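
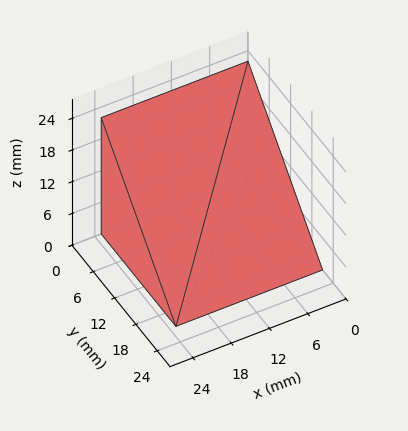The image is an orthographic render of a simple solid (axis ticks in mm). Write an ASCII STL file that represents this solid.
Reading the render: the shape is a wedge (ramp): 23 × 21 mm base, rising to 22 mm along the y=0 edge and sloping linearly to z=0 at y=21 (dimensions read to the nearest mm from the axis ticks). For the STL, each face is triangulated and given an outward normal.

solid part
  facet normal 0.0000 0.0000 -1.0000
    outer loop
      vertex 23.000 21.000 0.000
      vertex 23.000 0.000 0.000
      vertex 0.000 0.000 0.000
    endloop
  endfacet
  facet normal 0.0000 0.0000 -1.0000
    outer loop
      vertex 0.000 21.000 0.000
      vertex 23.000 21.000 0.000
      vertex 0.000 0.000 0.000
    endloop
  endfacet
  facet normal 0.0000 -1.0000 0.0000
    outer loop
      vertex 0.000 0.000 0.000
      vertex 23.000 0.000 0.000
      vertex 23.000 0.000 22.000
    endloop
  endfacet
  facet normal 0.0000 -1.0000 0.0000
    outer loop
      vertex 0.000 0.000 0.000
      vertex 23.000 0.000 22.000
      vertex 0.000 0.000 22.000
    endloop
  endfacet
  facet normal 0.0000 0.7234 0.6905
    outer loop
      vertex 0.000 0.000 22.000
      vertex 23.000 0.000 22.000
      vertex 23.000 21.000 0.000
    endloop
  endfacet
  facet normal 0.0000 0.7234 0.6905
    outer loop
      vertex 0.000 0.000 22.000
      vertex 23.000 21.000 0.000
      vertex 0.000 21.000 0.000
    endloop
  endfacet
  facet normal -1.0000 0.0000 0.0000
    outer loop
      vertex 0.000 0.000 22.000
      vertex 0.000 21.000 0.000
      vertex 0.000 0.000 0.000
    endloop
  endfacet
  facet normal 1.0000 0.0000 0.0000
    outer loop
      vertex 23.000 0.000 0.000
      vertex 23.000 21.000 0.000
      vertex 23.000 0.000 22.000
    endloop
  endfacet
endsolid part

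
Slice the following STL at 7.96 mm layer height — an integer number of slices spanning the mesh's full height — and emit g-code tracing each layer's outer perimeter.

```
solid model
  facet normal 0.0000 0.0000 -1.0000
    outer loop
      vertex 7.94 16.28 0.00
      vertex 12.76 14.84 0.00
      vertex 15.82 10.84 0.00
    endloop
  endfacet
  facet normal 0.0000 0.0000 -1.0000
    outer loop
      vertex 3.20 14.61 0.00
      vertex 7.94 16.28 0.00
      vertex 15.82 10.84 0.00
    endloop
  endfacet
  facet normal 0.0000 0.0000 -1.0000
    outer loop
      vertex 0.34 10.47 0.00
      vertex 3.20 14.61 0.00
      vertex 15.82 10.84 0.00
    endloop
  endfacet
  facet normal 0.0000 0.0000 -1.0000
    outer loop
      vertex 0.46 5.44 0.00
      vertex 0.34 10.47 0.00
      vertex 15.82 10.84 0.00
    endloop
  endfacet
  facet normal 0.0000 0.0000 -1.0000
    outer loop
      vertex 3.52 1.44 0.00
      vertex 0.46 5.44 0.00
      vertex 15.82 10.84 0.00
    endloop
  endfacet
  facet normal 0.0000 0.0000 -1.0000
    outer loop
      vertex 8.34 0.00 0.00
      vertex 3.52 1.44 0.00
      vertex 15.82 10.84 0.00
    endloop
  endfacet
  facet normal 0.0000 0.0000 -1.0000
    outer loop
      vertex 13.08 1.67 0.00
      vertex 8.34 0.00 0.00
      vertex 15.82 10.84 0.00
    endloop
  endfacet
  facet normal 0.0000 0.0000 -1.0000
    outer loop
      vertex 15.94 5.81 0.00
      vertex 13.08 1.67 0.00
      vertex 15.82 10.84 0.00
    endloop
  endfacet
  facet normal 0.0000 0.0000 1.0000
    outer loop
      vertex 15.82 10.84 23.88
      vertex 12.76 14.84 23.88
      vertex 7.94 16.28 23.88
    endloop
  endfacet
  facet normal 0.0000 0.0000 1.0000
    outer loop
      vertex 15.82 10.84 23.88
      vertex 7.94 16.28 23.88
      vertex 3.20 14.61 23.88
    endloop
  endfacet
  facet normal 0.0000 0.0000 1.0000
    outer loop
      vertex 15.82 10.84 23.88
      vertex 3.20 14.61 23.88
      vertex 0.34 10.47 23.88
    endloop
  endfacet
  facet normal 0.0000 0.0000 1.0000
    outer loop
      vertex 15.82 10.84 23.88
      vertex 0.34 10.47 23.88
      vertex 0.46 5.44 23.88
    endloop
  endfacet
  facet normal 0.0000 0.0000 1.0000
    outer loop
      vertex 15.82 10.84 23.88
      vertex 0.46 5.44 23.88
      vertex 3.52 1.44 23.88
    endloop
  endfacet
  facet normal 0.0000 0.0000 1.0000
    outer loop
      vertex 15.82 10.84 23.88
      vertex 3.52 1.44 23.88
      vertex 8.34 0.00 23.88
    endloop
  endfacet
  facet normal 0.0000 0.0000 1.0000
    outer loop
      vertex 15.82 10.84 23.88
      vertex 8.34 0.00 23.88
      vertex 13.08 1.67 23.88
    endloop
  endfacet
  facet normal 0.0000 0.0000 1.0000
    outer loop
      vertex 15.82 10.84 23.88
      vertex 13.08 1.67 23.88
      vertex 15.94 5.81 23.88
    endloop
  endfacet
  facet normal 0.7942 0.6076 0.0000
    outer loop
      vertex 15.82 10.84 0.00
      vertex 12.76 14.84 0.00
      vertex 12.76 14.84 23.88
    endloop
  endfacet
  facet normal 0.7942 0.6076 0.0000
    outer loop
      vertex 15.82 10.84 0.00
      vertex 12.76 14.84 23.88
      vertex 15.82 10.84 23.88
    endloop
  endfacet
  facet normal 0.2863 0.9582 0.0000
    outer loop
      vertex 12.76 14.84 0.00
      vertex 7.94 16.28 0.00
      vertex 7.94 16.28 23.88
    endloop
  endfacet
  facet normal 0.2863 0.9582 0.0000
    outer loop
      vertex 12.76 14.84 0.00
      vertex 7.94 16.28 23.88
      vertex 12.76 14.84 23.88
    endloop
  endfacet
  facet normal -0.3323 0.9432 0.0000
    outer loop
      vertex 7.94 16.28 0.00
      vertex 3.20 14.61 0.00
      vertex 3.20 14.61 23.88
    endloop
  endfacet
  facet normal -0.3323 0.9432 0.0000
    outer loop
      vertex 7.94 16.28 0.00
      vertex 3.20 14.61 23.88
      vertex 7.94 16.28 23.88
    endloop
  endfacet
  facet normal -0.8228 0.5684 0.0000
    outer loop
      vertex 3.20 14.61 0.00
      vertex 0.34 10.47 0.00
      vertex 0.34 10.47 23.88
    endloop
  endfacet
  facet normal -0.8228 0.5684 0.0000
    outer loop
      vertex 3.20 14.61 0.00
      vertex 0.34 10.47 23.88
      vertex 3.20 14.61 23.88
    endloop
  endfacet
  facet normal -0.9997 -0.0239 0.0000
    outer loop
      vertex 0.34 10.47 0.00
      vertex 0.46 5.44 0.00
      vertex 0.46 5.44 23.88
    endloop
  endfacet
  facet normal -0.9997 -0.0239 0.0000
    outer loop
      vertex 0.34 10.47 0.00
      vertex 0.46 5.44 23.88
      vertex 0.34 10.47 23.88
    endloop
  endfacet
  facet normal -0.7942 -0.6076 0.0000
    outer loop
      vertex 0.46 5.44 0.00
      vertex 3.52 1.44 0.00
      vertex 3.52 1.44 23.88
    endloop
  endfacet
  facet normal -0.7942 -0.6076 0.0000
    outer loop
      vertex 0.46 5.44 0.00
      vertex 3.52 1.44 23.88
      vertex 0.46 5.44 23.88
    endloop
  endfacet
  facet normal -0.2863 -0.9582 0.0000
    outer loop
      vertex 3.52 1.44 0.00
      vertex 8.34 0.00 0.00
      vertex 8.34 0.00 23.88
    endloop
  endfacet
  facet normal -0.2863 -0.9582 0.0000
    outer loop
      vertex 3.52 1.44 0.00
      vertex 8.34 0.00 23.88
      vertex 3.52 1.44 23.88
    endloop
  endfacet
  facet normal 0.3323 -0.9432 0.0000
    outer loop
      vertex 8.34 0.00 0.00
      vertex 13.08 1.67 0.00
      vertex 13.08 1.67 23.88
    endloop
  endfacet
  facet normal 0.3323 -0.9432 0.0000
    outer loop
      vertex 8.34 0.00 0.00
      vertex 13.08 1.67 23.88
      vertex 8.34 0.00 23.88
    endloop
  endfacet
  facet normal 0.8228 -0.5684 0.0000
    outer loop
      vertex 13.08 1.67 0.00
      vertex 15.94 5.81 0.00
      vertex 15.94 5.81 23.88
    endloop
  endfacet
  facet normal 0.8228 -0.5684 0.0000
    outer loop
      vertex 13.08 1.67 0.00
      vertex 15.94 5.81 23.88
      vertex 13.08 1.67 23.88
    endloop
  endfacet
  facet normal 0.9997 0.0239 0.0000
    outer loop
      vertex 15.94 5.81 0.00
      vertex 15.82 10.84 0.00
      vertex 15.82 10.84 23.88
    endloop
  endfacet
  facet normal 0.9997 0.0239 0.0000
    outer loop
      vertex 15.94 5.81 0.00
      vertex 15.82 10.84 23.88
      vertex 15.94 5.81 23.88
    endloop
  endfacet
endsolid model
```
; perimeter-only toolpath
G21 ; units = mm
G90 ; absolute positioning
G28 ; home
; layer 1
G0 Z7.96
G0 X15.82 Y10.84
G1 X12.76 Y14.84
G1 X7.94 Y16.28
G1 X3.20 Y14.61
G1 X0.34 Y10.47
G1 X0.46 Y5.44
G1 X3.52 Y1.44
G1 X8.34 Y0.00
G1 X13.08 Y1.67
G1 X15.94 Y5.81
G1 X15.82 Y10.84
; layer 2
G0 Z15.92
G0 X15.82 Y10.84
G1 X12.76 Y14.84
G1 X7.94 Y16.28
G1 X3.20 Y14.61
G1 X0.34 Y10.47
G1 X0.46 Y5.44
G1 X3.52 Y1.44
G1 X8.34 Y0.00
G1 X13.08 Y1.67
G1 X15.94 Y5.81
G1 X15.82 Y10.84
; layer 3
G0 Z23.88
G0 X15.82 Y10.84
G1 X12.76 Y14.84
G1 X7.94 Y16.28
G1 X3.20 Y14.61
G1 X0.34 Y10.47
G1 X0.46 Y5.44
G1 X3.52 Y1.44
G1 X8.34 Y0.00
G1 X13.08 Y1.67
G1 X15.94 Y5.81
G1 X15.82 Y10.84
M2 ; end

The solid is a regular 10-sided prism (a cylinder approximated with 10 flat sides), circumscribed radius ≈ 8.14 mm, height ≈ 23.9 mm. Slicing at Δz = 7.96 mm — 3 equal slices spanning the solid's height, so layer i sits at z = i·h/3 — gives 3 non-empty perimeters. Each is a 10-segment closed polygon; G0 lifts to the layer z and rapids to the start vertex, then G1 traces the edges.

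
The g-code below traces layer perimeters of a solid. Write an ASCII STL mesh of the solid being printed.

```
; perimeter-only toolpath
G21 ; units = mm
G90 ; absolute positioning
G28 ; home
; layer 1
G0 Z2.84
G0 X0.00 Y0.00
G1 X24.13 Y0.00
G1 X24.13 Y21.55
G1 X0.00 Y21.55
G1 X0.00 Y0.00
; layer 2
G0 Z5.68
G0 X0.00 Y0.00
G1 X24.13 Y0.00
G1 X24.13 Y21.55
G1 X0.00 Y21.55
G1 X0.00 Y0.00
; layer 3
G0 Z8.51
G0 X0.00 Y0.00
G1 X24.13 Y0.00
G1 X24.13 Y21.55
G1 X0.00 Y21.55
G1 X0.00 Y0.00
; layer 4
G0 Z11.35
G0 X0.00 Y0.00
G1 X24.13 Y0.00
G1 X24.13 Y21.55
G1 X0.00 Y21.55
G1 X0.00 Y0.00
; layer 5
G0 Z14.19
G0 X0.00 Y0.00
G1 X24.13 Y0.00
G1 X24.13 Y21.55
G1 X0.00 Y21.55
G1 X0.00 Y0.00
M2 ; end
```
solid part
  facet normal 0.0000 0.0000 -1.0000
    outer loop
      vertex 24.13 21.55 0.00
      vertex 24.13 0.00 0.00
      vertex 0.00 0.00 0.00
    endloop
  endfacet
  facet normal 0.0000 0.0000 -1.0000
    outer loop
      vertex 0.00 21.55 0.00
      vertex 24.13 21.55 0.00
      vertex 0.00 0.00 0.00
    endloop
  endfacet
  facet normal 0.0000 0.0000 1.0000
    outer loop
      vertex 0.00 0.00 14.19
      vertex 24.13 0.00 14.19
      vertex 24.13 21.55 14.19
    endloop
  endfacet
  facet normal 0.0000 0.0000 1.0000
    outer loop
      vertex 0.00 0.00 14.19
      vertex 24.13 21.55 14.19
      vertex 0.00 21.55 14.19
    endloop
  endfacet
  facet normal 0.0000 -1.0000 0.0000
    outer loop
      vertex 0.00 0.00 0.00
      vertex 24.13 0.00 0.00
      vertex 24.13 0.00 14.19
    endloop
  endfacet
  facet normal 0.0000 -1.0000 0.0000
    outer loop
      vertex 0.00 0.00 0.00
      vertex 24.13 0.00 14.19
      vertex 0.00 0.00 14.19
    endloop
  endfacet
  facet normal 0.0000 1.0000 0.0000
    outer loop
      vertex 24.13 21.55 14.19
      vertex 24.13 21.55 0.00
      vertex 0.00 21.55 0.00
    endloop
  endfacet
  facet normal 0.0000 1.0000 0.0000
    outer loop
      vertex 0.00 21.55 14.19
      vertex 24.13 21.55 14.19
      vertex 0.00 21.55 0.00
    endloop
  endfacet
  facet normal -1.0000 0.0000 0.0000
    outer loop
      vertex 0.00 21.55 14.19
      vertex 0.00 21.55 0.00
      vertex 0.00 0.00 0.00
    endloop
  endfacet
  facet normal -1.0000 0.0000 0.0000
    outer loop
      vertex 0.00 0.00 14.19
      vertex 0.00 21.55 14.19
      vertex 0.00 0.00 0.00
    endloop
  endfacet
  facet normal 1.0000 0.0000 0.0000
    outer loop
      vertex 24.13 0.00 0.00
      vertex 24.13 21.55 0.00
      vertex 24.13 21.55 14.19
    endloop
  endfacet
  facet normal 1.0000 0.0000 0.0000
    outer loop
      vertex 24.13 0.00 0.00
      vertex 24.13 21.55 14.19
      vertex 24.13 0.00 14.19
    endloop
  endfacet
endsolid part

The G0 Z moves step by Δz≈2.84 mm. Every layer's G1 loop is the same polygon, so the solid is a straight extrusion of it from z=0 to z≈14.2. Closing with flat bottom and top caps and triangulating gives 12 facets — a rectangular box, roughly 24.1 × 21.6 mm footprint and 14.2 mm tall.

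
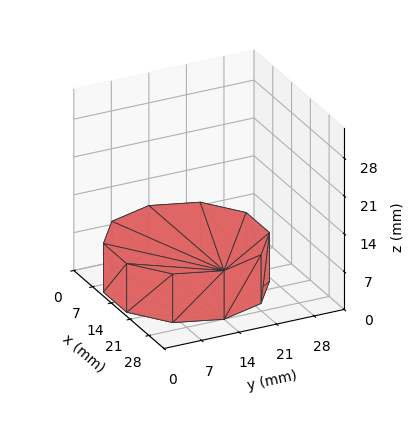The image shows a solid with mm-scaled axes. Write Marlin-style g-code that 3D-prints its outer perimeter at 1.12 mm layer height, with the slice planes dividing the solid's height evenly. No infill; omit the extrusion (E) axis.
Reading the render: the shape is a regular 10-sided prism (a cylinder approximated with 10 flat sides), circumscribed radius ≈ 14 mm, height ≈ 9 mm (dimensions read to the nearest mm from the axis ticks). For the g-code, the solid's height is divided into equal slices at the stated Δz and each level perimeter traced with G1 moves after a G0 lift.

; perimeter-only toolpath
G21 ; units = mm
G90 ; absolute positioning
G28 ; home
; layer 1
G0 Z1.12
G0 X28.00 Y14.00
G1 X25.33 Y22.23
G1 X18.33 Y27.31
G1 X9.67 Y27.31
G1 X2.67 Y22.23
G1 X0.00 Y14.00
G1 X2.67 Y5.77
G1 X9.67 Y0.69
G1 X18.33 Y0.69
G1 X25.33 Y5.77
G1 X28.00 Y14.00
; layer 2
G0 Z2.25
G0 X28.00 Y14.00
G1 X25.33 Y22.23
G1 X18.33 Y27.31
G1 X9.67 Y27.31
G1 X2.67 Y22.23
G1 X0.00 Y14.00
G1 X2.67 Y5.77
G1 X9.67 Y0.69
G1 X18.33 Y0.69
G1 X25.33 Y5.77
G1 X28.00 Y14.00
; layer 3
G0 Z3.38
G0 X28.00 Y14.00
G1 X25.33 Y22.23
G1 X18.33 Y27.31
G1 X9.67 Y27.31
G1 X2.67 Y22.23
G1 X0.00 Y14.00
G1 X2.67 Y5.77
G1 X9.67 Y0.69
G1 X18.33 Y0.69
G1 X25.33 Y5.77
G1 X28.00 Y14.00
; layer 4
G0 Z4.50
G0 X28.00 Y14.00
G1 X25.33 Y22.23
G1 X18.33 Y27.31
G1 X9.67 Y27.31
G1 X2.67 Y22.23
G1 X0.00 Y14.00
G1 X2.67 Y5.77
G1 X9.67 Y0.69
G1 X18.33 Y0.69
G1 X25.33 Y5.77
G1 X28.00 Y14.00
; layer 5
G0 Z5.62
G0 X28.00 Y14.00
G1 X25.33 Y22.23
G1 X18.33 Y27.31
G1 X9.67 Y27.31
G1 X2.67 Y22.23
G1 X0.00 Y14.00
G1 X2.67 Y5.77
G1 X9.67 Y0.69
G1 X18.33 Y0.69
G1 X25.33 Y5.77
G1 X28.00 Y14.00
; layer 6
G0 Z6.75
G0 X28.00 Y14.00
G1 X25.33 Y22.23
G1 X18.33 Y27.31
G1 X9.67 Y27.31
G1 X2.67 Y22.23
G1 X0.00 Y14.00
G1 X2.67 Y5.77
G1 X9.67 Y0.69
G1 X18.33 Y0.69
G1 X25.33 Y5.77
G1 X28.00 Y14.00
; layer 7
G0 Z7.88
G0 X28.00 Y14.00
G1 X25.33 Y22.23
G1 X18.33 Y27.31
G1 X9.67 Y27.31
G1 X2.67 Y22.23
G1 X0.00 Y14.00
G1 X2.67 Y5.77
G1 X9.67 Y0.69
G1 X18.33 Y0.69
G1 X25.33 Y5.77
G1 X28.00 Y14.00
; layer 8
G0 Z9.00
G0 X28.00 Y14.00
G1 X25.33 Y22.23
G1 X18.33 Y27.31
G1 X9.67 Y27.31
G1 X2.67 Y22.23
G1 X0.00 Y14.00
G1 X2.67 Y5.77
G1 X9.67 Y0.69
G1 X18.33 Y0.69
G1 X25.33 Y5.77
G1 X28.00 Y14.00
M2 ; end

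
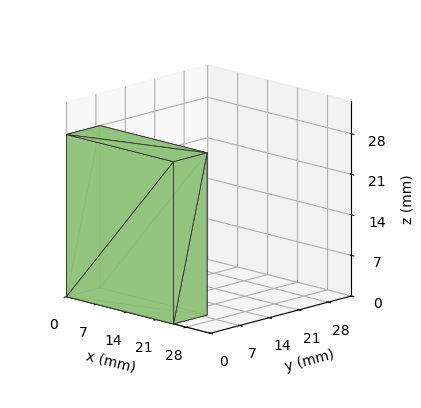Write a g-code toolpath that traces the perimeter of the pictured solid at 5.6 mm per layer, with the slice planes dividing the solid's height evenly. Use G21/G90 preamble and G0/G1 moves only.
Reading the render: the shape is a rectangular box, roughly 25 × 8 mm footprint and 28 mm tall (dimensions read to the nearest mm from the axis ticks). For the g-code, the solid's height is divided into equal slices at the stated Δz and each level perimeter traced with G1 moves after a G0 lift.

; perimeter-only toolpath
G21 ; units = mm
G90 ; absolute positioning
G28 ; home
; layer 1
G0 Z5.6
G0 X0.0 Y0.0
G1 X25.0 Y0.0
G1 X25.0 Y8.0
G1 X0.0 Y8.0
G1 X0.0 Y0.0
; layer 2
G0 Z11.2
G0 X0.0 Y0.0
G1 X25.0 Y0.0
G1 X25.0 Y8.0
G1 X0.0 Y8.0
G1 X0.0 Y0.0
; layer 3
G0 Z16.8
G0 X0.0 Y0.0
G1 X25.0 Y0.0
G1 X25.0 Y8.0
G1 X0.0 Y8.0
G1 X0.0 Y0.0
; layer 4
G0 Z22.4
G0 X0.0 Y0.0
G1 X25.0 Y0.0
G1 X25.0 Y8.0
G1 X0.0 Y8.0
G1 X0.0 Y0.0
; layer 5
G0 Z28.0
G0 X0.0 Y0.0
G1 X25.0 Y0.0
G1 X25.0 Y8.0
G1 X0.0 Y8.0
G1 X0.0 Y0.0
M2 ; end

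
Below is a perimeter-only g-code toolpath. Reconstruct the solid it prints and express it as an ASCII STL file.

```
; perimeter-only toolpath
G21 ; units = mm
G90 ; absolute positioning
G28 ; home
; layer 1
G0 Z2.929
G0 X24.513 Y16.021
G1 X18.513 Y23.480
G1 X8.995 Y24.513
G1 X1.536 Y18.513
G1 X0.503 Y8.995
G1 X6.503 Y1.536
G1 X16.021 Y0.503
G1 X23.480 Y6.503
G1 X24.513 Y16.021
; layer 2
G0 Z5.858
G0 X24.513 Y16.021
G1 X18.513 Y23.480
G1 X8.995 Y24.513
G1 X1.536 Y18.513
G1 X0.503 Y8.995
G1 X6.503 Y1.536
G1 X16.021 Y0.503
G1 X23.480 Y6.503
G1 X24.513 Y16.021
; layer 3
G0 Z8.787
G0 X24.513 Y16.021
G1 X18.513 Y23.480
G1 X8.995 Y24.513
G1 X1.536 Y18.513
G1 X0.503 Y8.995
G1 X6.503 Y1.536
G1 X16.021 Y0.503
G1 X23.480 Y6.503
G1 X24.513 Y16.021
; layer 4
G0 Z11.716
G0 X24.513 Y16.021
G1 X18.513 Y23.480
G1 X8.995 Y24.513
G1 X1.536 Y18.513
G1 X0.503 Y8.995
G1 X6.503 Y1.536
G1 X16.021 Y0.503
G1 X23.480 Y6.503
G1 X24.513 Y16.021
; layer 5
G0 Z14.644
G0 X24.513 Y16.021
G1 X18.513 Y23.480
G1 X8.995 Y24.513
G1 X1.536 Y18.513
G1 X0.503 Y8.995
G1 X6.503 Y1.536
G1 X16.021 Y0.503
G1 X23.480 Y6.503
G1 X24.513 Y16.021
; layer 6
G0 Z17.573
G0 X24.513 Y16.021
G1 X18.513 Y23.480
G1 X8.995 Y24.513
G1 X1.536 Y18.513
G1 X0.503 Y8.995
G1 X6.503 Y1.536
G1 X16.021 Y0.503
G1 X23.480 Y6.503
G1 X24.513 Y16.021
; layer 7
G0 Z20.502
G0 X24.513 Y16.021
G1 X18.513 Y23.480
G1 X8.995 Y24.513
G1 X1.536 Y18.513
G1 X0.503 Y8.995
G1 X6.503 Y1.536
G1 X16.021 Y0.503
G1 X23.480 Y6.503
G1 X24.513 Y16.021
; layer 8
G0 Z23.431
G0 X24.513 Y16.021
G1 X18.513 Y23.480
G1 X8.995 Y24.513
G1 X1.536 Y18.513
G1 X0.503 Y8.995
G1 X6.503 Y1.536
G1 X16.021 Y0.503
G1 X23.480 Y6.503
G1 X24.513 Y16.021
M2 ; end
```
solid part
  facet normal 0.0000 0.0000 -1.0000
    outer loop
      vertex 8.995 24.513 0.000
      vertex 18.513 23.480 0.000
      vertex 24.513 16.021 0.000
    endloop
  endfacet
  facet normal 0.0000 0.0000 -1.0000
    outer loop
      vertex 1.536 18.513 0.000
      vertex 8.995 24.513 0.000
      vertex 24.513 16.021 0.000
    endloop
  endfacet
  facet normal 0.0000 0.0000 -1.0000
    outer loop
      vertex 0.503 8.995 0.000
      vertex 1.536 18.513 0.000
      vertex 24.513 16.021 0.000
    endloop
  endfacet
  facet normal 0.0000 0.0000 -1.0000
    outer loop
      vertex 6.503 1.536 0.000
      vertex 0.503 8.995 0.000
      vertex 24.513 16.021 0.000
    endloop
  endfacet
  facet normal 0.0000 0.0000 -1.0000
    outer loop
      vertex 16.021 0.503 0.000
      vertex 6.503 1.536 0.000
      vertex 24.513 16.021 0.000
    endloop
  endfacet
  facet normal 0.0000 0.0000 -1.0000
    outer loop
      vertex 23.480 6.503 0.000
      vertex 16.021 0.503 0.000
      vertex 24.513 16.021 0.000
    endloop
  endfacet
  facet normal 0.0000 0.0000 1.0000
    outer loop
      vertex 24.513 16.021 23.431
      vertex 18.513 23.480 23.431
      vertex 8.995 24.513 23.431
    endloop
  endfacet
  facet normal 0.0000 0.0000 1.0000
    outer loop
      vertex 24.513 16.021 23.431
      vertex 8.995 24.513 23.431
      vertex 1.536 18.513 23.431
    endloop
  endfacet
  facet normal 0.0000 0.0000 1.0000
    outer loop
      vertex 24.513 16.021 23.431
      vertex 1.536 18.513 23.431
      vertex 0.503 8.995 23.431
    endloop
  endfacet
  facet normal 0.0000 0.0000 1.0000
    outer loop
      vertex 24.513 16.021 23.431
      vertex 0.503 8.995 23.431
      vertex 6.503 1.536 23.431
    endloop
  endfacet
  facet normal 0.0000 0.0000 1.0000
    outer loop
      vertex 24.513 16.021 23.431
      vertex 6.503 1.536 23.431
      vertex 16.021 0.503 23.431
    endloop
  endfacet
  facet normal 0.0000 0.0000 1.0000
    outer loop
      vertex 24.513 16.021 23.431
      vertex 16.021 0.503 23.431
      vertex 23.480 6.503 23.431
    endloop
  endfacet
  facet normal 0.7792 0.6268 0.0000
    outer loop
      vertex 24.513 16.021 0.000
      vertex 18.513 23.480 0.000
      vertex 18.513 23.480 23.431
    endloop
  endfacet
  facet normal 0.7792 0.6268 0.0000
    outer loop
      vertex 24.513 16.021 0.000
      vertex 18.513 23.480 23.431
      vertex 24.513 16.021 23.431
    endloop
  endfacet
  facet normal 0.1079 0.9942 0.0000
    outer loop
      vertex 18.513 23.480 0.000
      vertex 8.995 24.513 0.000
      vertex 8.995 24.513 23.431
    endloop
  endfacet
  facet normal 0.1079 0.9942 0.0000
    outer loop
      vertex 18.513 23.480 0.000
      vertex 8.995 24.513 23.431
      vertex 18.513 23.480 23.431
    endloop
  endfacet
  facet normal -0.6268 0.7792 0.0000
    outer loop
      vertex 8.995 24.513 0.000
      vertex 1.536 18.513 0.000
      vertex 1.536 18.513 23.431
    endloop
  endfacet
  facet normal -0.6268 0.7792 0.0000
    outer loop
      vertex 8.995 24.513 0.000
      vertex 1.536 18.513 23.431
      vertex 8.995 24.513 23.431
    endloop
  endfacet
  facet normal -0.9942 0.1079 0.0000
    outer loop
      vertex 1.536 18.513 0.000
      vertex 0.503 8.995 0.000
      vertex 0.503 8.995 23.431
    endloop
  endfacet
  facet normal -0.9942 0.1079 0.0000
    outer loop
      vertex 1.536 18.513 0.000
      vertex 0.503 8.995 23.431
      vertex 1.536 18.513 23.431
    endloop
  endfacet
  facet normal -0.7792 -0.6268 0.0000
    outer loop
      vertex 0.503 8.995 0.000
      vertex 6.503 1.536 0.000
      vertex 6.503 1.536 23.431
    endloop
  endfacet
  facet normal -0.7792 -0.6268 0.0000
    outer loop
      vertex 0.503 8.995 0.000
      vertex 6.503 1.536 23.431
      vertex 0.503 8.995 23.431
    endloop
  endfacet
  facet normal -0.1079 -0.9942 0.0000
    outer loop
      vertex 6.503 1.536 0.000
      vertex 16.021 0.503 0.000
      vertex 16.021 0.503 23.431
    endloop
  endfacet
  facet normal -0.1079 -0.9942 0.0000
    outer loop
      vertex 6.503 1.536 0.000
      vertex 16.021 0.503 23.431
      vertex 6.503 1.536 23.431
    endloop
  endfacet
  facet normal 0.6268 -0.7792 0.0000
    outer loop
      vertex 16.021 0.503 0.000
      vertex 23.480 6.503 0.000
      vertex 23.480 6.503 23.431
    endloop
  endfacet
  facet normal 0.6268 -0.7792 0.0000
    outer loop
      vertex 16.021 0.503 0.000
      vertex 23.480 6.503 23.431
      vertex 16.021 0.503 23.431
    endloop
  endfacet
  facet normal 0.9942 -0.1079 0.0000
    outer loop
      vertex 23.480 6.503 0.000
      vertex 24.513 16.021 0.000
      vertex 24.513 16.021 23.431
    endloop
  endfacet
  facet normal 0.9942 -0.1079 0.0000
    outer loop
      vertex 23.480 6.503 0.000
      vertex 24.513 16.021 23.431
      vertex 23.480 6.503 23.431
    endloop
  endfacet
endsolid part

The G0 Z moves step by Δz≈2.929 mm. Every layer's G1 loop is the same polygon, so the solid is a straight extrusion of it from z=0 to z≈23.4. Closing with flat bottom and top caps and triangulating gives 28 facets — a regular 8-sided prism (a cylinder approximated with 8 flat sides), circumscribed radius ≈ 12.5 mm, height ≈ 23.4 mm.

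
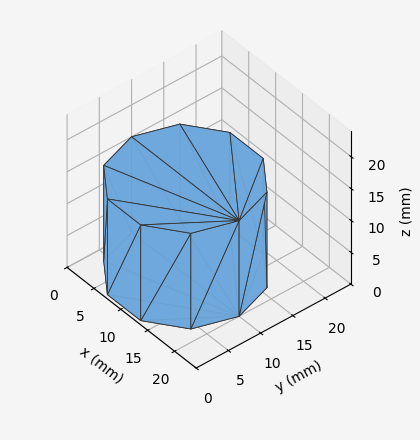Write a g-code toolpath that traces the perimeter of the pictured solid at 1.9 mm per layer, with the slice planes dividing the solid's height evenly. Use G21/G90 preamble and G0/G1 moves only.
Reading the render: the shape is a regular 10-sided prism (a cylinder approximated with 10 flat sides), circumscribed radius ≈ 10 mm, height ≈ 15 mm (dimensions read to the nearest mm from the axis ticks). For the g-code, the solid's height is divided into equal slices at the stated Δz and each level perimeter traced with G1 moves after a G0 lift.

; perimeter-only toolpath
G21 ; units = mm
G90 ; absolute positioning
G28 ; home
; layer 1
G0 Z1.9
G0 X20.0 Y10.0
G1 X18.1 Y15.9
G1 X13.1 Y19.5
G1 X6.9 Y19.5
G1 X1.9 Y15.9
G1 X0.0 Y10.0
G1 X1.9 Y4.1
G1 X6.9 Y0.5
G1 X13.1 Y0.5
G1 X18.1 Y4.1
G1 X20.0 Y10.0
; layer 2
G0 Z3.8
G0 X20.0 Y10.0
G1 X18.1 Y15.9
G1 X13.1 Y19.5
G1 X6.9 Y19.5
G1 X1.9 Y15.9
G1 X0.0 Y10.0
G1 X1.9 Y4.1
G1 X6.9 Y0.5
G1 X13.1 Y0.5
G1 X18.1 Y4.1
G1 X20.0 Y10.0
; layer 3
G0 Z5.6
G0 X20.0 Y10.0
G1 X18.1 Y15.9
G1 X13.1 Y19.5
G1 X6.9 Y19.5
G1 X1.9 Y15.9
G1 X0.0 Y10.0
G1 X1.9 Y4.1
G1 X6.9 Y0.5
G1 X13.1 Y0.5
G1 X18.1 Y4.1
G1 X20.0 Y10.0
; layer 4
G0 Z7.5
G0 X20.0 Y10.0
G1 X18.1 Y15.9
G1 X13.1 Y19.5
G1 X6.9 Y19.5
G1 X1.9 Y15.9
G1 X0.0 Y10.0
G1 X1.9 Y4.1
G1 X6.9 Y0.5
G1 X13.1 Y0.5
G1 X18.1 Y4.1
G1 X20.0 Y10.0
; layer 5
G0 Z9.4
G0 X20.0 Y10.0
G1 X18.1 Y15.9
G1 X13.1 Y19.5
G1 X6.9 Y19.5
G1 X1.9 Y15.9
G1 X0.0 Y10.0
G1 X1.9 Y4.1
G1 X6.9 Y0.5
G1 X13.1 Y0.5
G1 X18.1 Y4.1
G1 X20.0 Y10.0
; layer 6
G0 Z11.2
G0 X20.0 Y10.0
G1 X18.1 Y15.9
G1 X13.1 Y19.5
G1 X6.9 Y19.5
G1 X1.9 Y15.9
G1 X0.0 Y10.0
G1 X1.9 Y4.1
G1 X6.9 Y0.5
G1 X13.1 Y0.5
G1 X18.1 Y4.1
G1 X20.0 Y10.0
; layer 7
G0 Z13.1
G0 X20.0 Y10.0
G1 X18.1 Y15.9
G1 X13.1 Y19.5
G1 X6.9 Y19.5
G1 X1.9 Y15.9
G1 X0.0 Y10.0
G1 X1.9 Y4.1
G1 X6.9 Y0.5
G1 X13.1 Y0.5
G1 X18.1 Y4.1
G1 X20.0 Y10.0
; layer 8
G0 Z15.0
G0 X20.0 Y10.0
G1 X18.1 Y15.9
G1 X13.1 Y19.5
G1 X6.9 Y19.5
G1 X1.9 Y15.9
G1 X0.0 Y10.0
G1 X1.9 Y4.1
G1 X6.9 Y0.5
G1 X13.1 Y0.5
G1 X18.1 Y4.1
G1 X20.0 Y10.0
M2 ; end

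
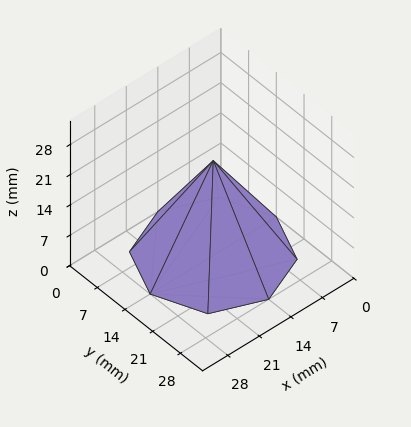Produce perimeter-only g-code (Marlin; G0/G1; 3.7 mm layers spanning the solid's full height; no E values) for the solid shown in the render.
Reading the render: the shape is a regular 8-sided pyramid, base circumscribed radius ≈ 14 mm, apex at z ≈ 22 mm (dimensions read to the nearest mm from the axis ticks). For the g-code, the solid's height is divided into equal slices at the stated Δz and each level perimeter traced with G1 moves after a G0 lift.

; perimeter-only toolpath
G21 ; units = mm
G90 ; absolute positioning
G28 ; home
; layer 1
G0 Z3.7
G0 X25.7 Y14.0
G1 X22.2 Y22.2
G1 X14.0 Y25.7
G1 X5.8 Y22.2
G1 X2.3 Y14.0
G1 X5.8 Y5.8
G1 X14.0 Y2.3
G1 X22.2 Y5.8
G1 X25.7 Y14.0
; layer 2
G0 Z7.3
G0 X23.3 Y14.0
G1 X20.6 Y20.6
G1 X14.0 Y23.3
G1 X7.4 Y20.6
G1 X4.7 Y14.0
G1 X7.4 Y7.4
G1 X14.0 Y4.7
G1 X20.6 Y7.4
G1 X23.3 Y14.0
; layer 3
G0 Z11.0
G0 X21.0 Y14.0
G1 X18.9 Y18.9
G1 X14.0 Y21.0
G1 X9.1 Y18.9
G1 X7.0 Y14.0
G1 X9.1 Y9.1
G1 X14.0 Y7.0
G1 X18.9 Y9.1
G1 X21.0 Y14.0
; layer 4
G0 Z14.7
G0 X18.7 Y14.0
G1 X17.3 Y17.3
G1 X14.0 Y18.7
G1 X10.7 Y17.3
G1 X9.3 Y14.0
G1 X10.7 Y10.7
G1 X14.0 Y9.3
G1 X17.3 Y10.7
G1 X18.7 Y14.0
; layer 5
G0 Z18.3
G0 X16.3 Y14.0
G1 X15.7 Y15.7
G1 X14.0 Y16.3
G1 X12.3 Y15.7
G1 X11.7 Y14.0
G1 X12.3 Y12.3
G1 X14.0 Y11.7
G1 X15.7 Y12.3
G1 X16.3 Y14.0
M2 ; end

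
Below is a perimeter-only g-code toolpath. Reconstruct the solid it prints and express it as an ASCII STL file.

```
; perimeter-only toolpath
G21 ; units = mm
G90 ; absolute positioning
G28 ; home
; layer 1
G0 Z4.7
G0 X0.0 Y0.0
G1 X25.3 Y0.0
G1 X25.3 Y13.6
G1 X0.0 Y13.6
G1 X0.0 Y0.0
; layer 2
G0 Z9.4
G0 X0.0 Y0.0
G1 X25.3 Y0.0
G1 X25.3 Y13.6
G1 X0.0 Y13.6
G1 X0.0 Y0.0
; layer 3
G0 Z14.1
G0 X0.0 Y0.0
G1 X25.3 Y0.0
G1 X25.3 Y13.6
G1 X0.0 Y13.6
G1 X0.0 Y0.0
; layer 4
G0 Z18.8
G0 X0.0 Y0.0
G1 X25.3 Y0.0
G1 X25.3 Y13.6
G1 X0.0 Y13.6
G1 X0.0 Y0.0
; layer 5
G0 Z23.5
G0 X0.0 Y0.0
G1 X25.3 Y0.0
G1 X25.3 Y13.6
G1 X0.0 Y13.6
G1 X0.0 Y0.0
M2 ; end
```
solid part
  facet normal 0.0000 0.0000 -1.0000
    outer loop
      vertex 25.3 13.6 0.0
      vertex 25.3 0.0 0.0
      vertex 0.0 0.0 0.0
    endloop
  endfacet
  facet normal 0.0000 0.0000 -1.0000
    outer loop
      vertex 0.0 13.6 0.0
      vertex 25.3 13.6 0.0
      vertex 0.0 0.0 0.0
    endloop
  endfacet
  facet normal 0.0000 0.0000 1.0000
    outer loop
      vertex 0.0 0.0 23.5
      vertex 25.3 0.0 23.5
      vertex 25.3 13.6 23.5
    endloop
  endfacet
  facet normal 0.0000 0.0000 1.0000
    outer loop
      vertex 0.0 0.0 23.5
      vertex 25.3 13.6 23.5
      vertex 0.0 13.6 23.5
    endloop
  endfacet
  facet normal 0.0000 -1.0000 0.0000
    outer loop
      vertex 0.0 0.0 0.0
      vertex 25.3 0.0 0.0
      vertex 25.3 0.0 23.5
    endloop
  endfacet
  facet normal 0.0000 -1.0000 0.0000
    outer loop
      vertex 0.0 0.0 0.0
      vertex 25.3 0.0 23.5
      vertex 0.0 0.0 23.5
    endloop
  endfacet
  facet normal 0.0000 1.0000 0.0000
    outer loop
      vertex 25.3 13.6 23.5
      vertex 25.3 13.6 0.0
      vertex 0.0 13.6 0.0
    endloop
  endfacet
  facet normal 0.0000 1.0000 0.0000
    outer loop
      vertex 0.0 13.6 23.5
      vertex 25.3 13.6 23.5
      vertex 0.0 13.6 0.0
    endloop
  endfacet
  facet normal -1.0000 0.0000 0.0000
    outer loop
      vertex 0.0 13.6 23.5
      vertex 0.0 13.6 0.0
      vertex 0.0 0.0 0.0
    endloop
  endfacet
  facet normal -1.0000 0.0000 0.0000
    outer loop
      vertex 0.0 0.0 23.5
      vertex 0.0 13.6 23.5
      vertex 0.0 0.0 0.0
    endloop
  endfacet
  facet normal 1.0000 0.0000 0.0000
    outer loop
      vertex 25.3 0.0 0.0
      vertex 25.3 13.6 0.0
      vertex 25.3 13.6 23.5
    endloop
  endfacet
  facet normal 1.0000 0.0000 0.0000
    outer loop
      vertex 25.3 0.0 0.0
      vertex 25.3 13.6 23.5
      vertex 25.3 0.0 23.5
    endloop
  endfacet
endsolid part

The G0 Z moves step by Δz≈4.7 mm. Every layer's G1 loop is the same polygon, so the solid is a straight extrusion of it from z=0 to z≈23.5. Closing with flat bottom and top caps and triangulating gives 12 facets — a rectangular box, roughly 25.3 × 13.6 mm footprint and 23.5 mm tall.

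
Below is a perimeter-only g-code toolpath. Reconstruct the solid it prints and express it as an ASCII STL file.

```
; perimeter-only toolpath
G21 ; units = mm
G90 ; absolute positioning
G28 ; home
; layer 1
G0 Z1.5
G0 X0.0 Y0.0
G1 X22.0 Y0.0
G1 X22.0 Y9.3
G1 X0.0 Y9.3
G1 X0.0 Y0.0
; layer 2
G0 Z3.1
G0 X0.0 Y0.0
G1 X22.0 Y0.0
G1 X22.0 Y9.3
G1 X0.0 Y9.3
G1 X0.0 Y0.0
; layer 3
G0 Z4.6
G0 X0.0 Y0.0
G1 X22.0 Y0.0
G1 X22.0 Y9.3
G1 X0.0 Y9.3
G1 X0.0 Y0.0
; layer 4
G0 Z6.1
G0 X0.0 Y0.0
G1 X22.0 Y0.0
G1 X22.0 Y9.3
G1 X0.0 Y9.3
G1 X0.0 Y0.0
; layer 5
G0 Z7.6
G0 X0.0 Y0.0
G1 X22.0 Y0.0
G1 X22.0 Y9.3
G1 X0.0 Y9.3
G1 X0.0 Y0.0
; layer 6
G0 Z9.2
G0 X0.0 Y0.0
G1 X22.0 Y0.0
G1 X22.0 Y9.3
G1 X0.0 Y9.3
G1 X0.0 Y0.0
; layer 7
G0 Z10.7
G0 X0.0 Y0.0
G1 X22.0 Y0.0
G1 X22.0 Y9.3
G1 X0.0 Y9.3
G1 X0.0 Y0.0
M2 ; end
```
solid part
  facet normal 0.0000 0.0000 -1.0000
    outer loop
      vertex 22.0 9.3 0.0
      vertex 22.0 0.0 0.0
      vertex 0.0 0.0 0.0
    endloop
  endfacet
  facet normal 0.0000 0.0000 -1.0000
    outer loop
      vertex 0.0 9.3 0.0
      vertex 22.0 9.3 0.0
      vertex 0.0 0.0 0.0
    endloop
  endfacet
  facet normal 0.0000 0.0000 1.0000
    outer loop
      vertex 0.0 0.0 10.7
      vertex 22.0 0.0 10.7
      vertex 22.0 9.3 10.7
    endloop
  endfacet
  facet normal 0.0000 0.0000 1.0000
    outer loop
      vertex 0.0 0.0 10.7
      vertex 22.0 9.3 10.7
      vertex 0.0 9.3 10.7
    endloop
  endfacet
  facet normal 0.0000 -1.0000 0.0000
    outer loop
      vertex 0.0 0.0 0.0
      vertex 22.0 0.0 0.0
      vertex 22.0 0.0 10.7
    endloop
  endfacet
  facet normal 0.0000 -1.0000 0.0000
    outer loop
      vertex 0.0 0.0 0.0
      vertex 22.0 0.0 10.7
      vertex 0.0 0.0 10.7
    endloop
  endfacet
  facet normal 0.0000 1.0000 0.0000
    outer loop
      vertex 22.0 9.3 10.7
      vertex 22.0 9.3 0.0
      vertex 0.0 9.3 0.0
    endloop
  endfacet
  facet normal 0.0000 1.0000 0.0000
    outer loop
      vertex 0.0 9.3 10.7
      vertex 22.0 9.3 10.7
      vertex 0.0 9.3 0.0
    endloop
  endfacet
  facet normal -1.0000 0.0000 0.0000
    outer loop
      vertex 0.0 9.3 10.7
      vertex 0.0 9.3 0.0
      vertex 0.0 0.0 0.0
    endloop
  endfacet
  facet normal -1.0000 0.0000 0.0000
    outer loop
      vertex 0.0 0.0 10.7
      vertex 0.0 9.3 10.7
      vertex 0.0 0.0 0.0
    endloop
  endfacet
  facet normal 1.0000 0.0000 0.0000
    outer loop
      vertex 22.0 0.0 0.0
      vertex 22.0 9.3 0.0
      vertex 22.0 9.3 10.7
    endloop
  endfacet
  facet normal 1.0000 0.0000 0.0000
    outer loop
      vertex 22.0 0.0 0.0
      vertex 22.0 9.3 10.7
      vertex 22.0 0.0 10.7
    endloop
  endfacet
endsolid part

The G0 Z moves step by Δz≈1.5 mm. Every layer's G1 loop is the same polygon, so the solid is a straight extrusion of it from z=0 to z≈10.7. Closing with flat bottom and top caps and triangulating gives 12 facets — a rectangular box, roughly 22 × 9.3 mm footprint and 10.7 mm tall.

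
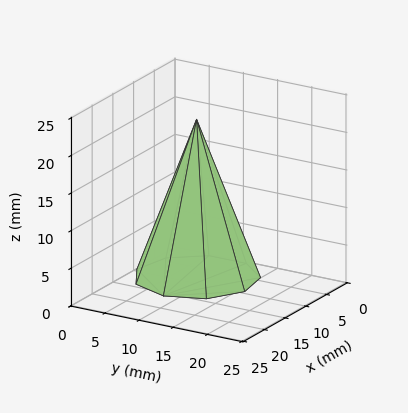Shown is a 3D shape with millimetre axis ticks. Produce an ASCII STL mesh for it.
Reading the render: the shape is a regular 9-sided pyramid, base circumscribed radius ≈ 8 mm, apex at z ≈ 21 mm (dimensions read to the nearest mm from the axis ticks). For the STL, each face is triangulated and given an outward normal.

solid part
  facet normal 0.0000 0.0000 -1.0000
    outer loop
      vertex 9.389 15.878 0.000
      vertex 14.128 13.142 0.000
      vertex 16.000 8.000 0.000
    endloop
  endfacet
  facet normal 0.0000 0.0000 -1.0000
    outer loop
      vertex 4.000 14.928 0.000
      vertex 9.389 15.878 0.000
      vertex 16.000 8.000 0.000
    endloop
  endfacet
  facet normal 0.0000 0.0000 -1.0000
    outer loop
      vertex 0.482 10.736 0.000
      vertex 4.000 14.928 0.000
      vertex 16.000 8.000 0.000
    endloop
  endfacet
  facet normal 0.0000 0.0000 -1.0000
    outer loop
      vertex 0.482 5.264 0.000
      vertex 0.482 10.736 0.000
      vertex 16.000 8.000 0.000
    endloop
  endfacet
  facet normal 0.0000 0.0000 -1.0000
    outer loop
      vertex 4.000 1.072 0.000
      vertex 0.482 5.264 0.000
      vertex 16.000 8.000 0.000
    endloop
  endfacet
  facet normal 0.0000 0.0000 -1.0000
    outer loop
      vertex 9.389 0.122 0.000
      vertex 4.000 1.072 0.000
      vertex 16.000 8.000 0.000
    endloop
  endfacet
  facet normal 0.0000 0.0000 -1.0000
    outer loop
      vertex 14.128 2.858 0.000
      vertex 9.389 0.122 0.000
      vertex 16.000 8.000 0.000
    endloop
  endfacet
  facet normal 0.8847 0.3221 0.3370
    outer loop
      vertex 16.000 8.000 0.000
      vertex 14.128 13.142 0.000
      vertex 8.000 8.000 21.000
    endloop
  endfacet
  facet normal 0.4707 0.8154 0.3370
    outer loop
      vertex 14.128 13.142 0.000
      vertex 9.389 15.878 0.000
      vertex 8.000 8.000 21.000
    endloop
  endfacet
  facet normal -0.1635 0.9272 0.3370
    outer loop
      vertex 9.389 15.878 0.000
      vertex 4.000 14.928 0.000
      vertex 8.000 8.000 21.000
    endloop
  endfacet
  facet normal -0.7212 0.6052 0.3370
    outer loop
      vertex 4.000 14.928 0.000
      vertex 0.482 10.736 0.000
      vertex 8.000 8.000 21.000
    endloop
  endfacet
  facet normal -0.9415 0.0000 0.3371
    outer loop
      vertex 0.482 10.736 0.000
      vertex 0.482 5.264 0.000
      vertex 8.000 8.000 21.000
    endloop
  endfacet
  facet normal -0.7212 -0.6052 0.3370
    outer loop
      vertex 0.482 5.264 0.000
      vertex 4.000 1.072 0.000
      vertex 8.000 8.000 21.000
    endloop
  endfacet
  facet normal -0.1635 -0.9272 0.3370
    outer loop
      vertex 4.000 1.072 0.000
      vertex 9.389 0.122 0.000
      vertex 8.000 8.000 21.000
    endloop
  endfacet
  facet normal 0.4707 -0.8154 0.3370
    outer loop
      vertex 9.389 0.122 0.000
      vertex 14.128 2.858 0.000
      vertex 8.000 8.000 21.000
    endloop
  endfacet
  facet normal 0.8847 -0.3221 0.3370
    outer loop
      vertex 14.128 2.858 0.000
      vertex 16.000 8.000 0.000
      vertex 8.000 8.000 21.000
    endloop
  endfacet
endsolid part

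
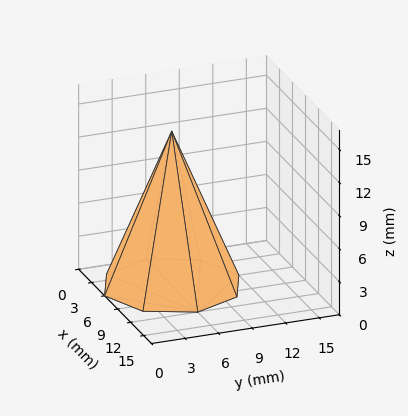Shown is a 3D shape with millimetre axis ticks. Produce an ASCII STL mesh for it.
Reading the render: the shape is a regular 8-sided pyramid, base circumscribed radius ≈ 6 mm, apex at z ≈ 14 mm (dimensions read to the nearest mm from the axis ticks). For the STL, each face is triangulated and given an outward normal.

solid part
  facet normal 0.0000 0.0000 -1.0000
    outer loop
      vertex 6.0 12.0 0.0
      vertex 10.2 10.2 0.0
      vertex 12.0 6.0 0.0
    endloop
  endfacet
  facet normal 0.0000 0.0000 -1.0000
    outer loop
      vertex 1.8 10.2 0.0
      vertex 6.0 12.0 0.0
      vertex 12.0 6.0 0.0
    endloop
  endfacet
  facet normal 0.0000 0.0000 -1.0000
    outer loop
      vertex 0.0 6.0 0.0
      vertex 1.8 10.2 0.0
      vertex 12.0 6.0 0.0
    endloop
  endfacet
  facet normal 0.0000 0.0000 -1.0000
    outer loop
      vertex 1.8 1.8 0.0
      vertex 0.0 6.0 0.0
      vertex 12.0 6.0 0.0
    endloop
  endfacet
  facet normal 0.0000 0.0000 -1.0000
    outer loop
      vertex 6.0 0.0 0.0
      vertex 1.8 1.8 0.0
      vertex 12.0 6.0 0.0
    endloop
  endfacet
  facet normal 0.0000 0.0000 -1.0000
    outer loop
      vertex 10.2 1.8 0.0
      vertex 6.0 0.0 0.0
      vertex 12.0 6.0 0.0
    endloop
  endfacet
  facet normal 0.8552 0.3665 0.3665
    outer loop
      vertex 12.0 6.0 0.0
      vertex 10.2 10.2 0.0
      vertex 6.0 6.0 14.0
    endloop
  endfacet
  facet normal 0.3665 0.8552 0.3665
    outer loop
      vertex 10.2 10.2 0.0
      vertex 6.0 12.0 0.0
      vertex 6.0 6.0 14.0
    endloop
  endfacet
  facet normal -0.3665 0.8552 0.3665
    outer loop
      vertex 6.0 12.0 0.0
      vertex 1.8 10.2 0.0
      vertex 6.0 6.0 14.0
    endloop
  endfacet
  facet normal -0.8552 0.3665 0.3665
    outer loop
      vertex 1.8 10.2 0.0
      vertex 0.0 6.0 0.0
      vertex 6.0 6.0 14.0
    endloop
  endfacet
  facet normal -0.8552 -0.3665 0.3665
    outer loop
      vertex 0.0 6.0 0.0
      vertex 1.8 1.8 0.0
      vertex 6.0 6.0 14.0
    endloop
  endfacet
  facet normal -0.3665 -0.8552 0.3665
    outer loop
      vertex 1.8 1.8 0.0
      vertex 6.0 0.0 0.0
      vertex 6.0 6.0 14.0
    endloop
  endfacet
  facet normal 0.3665 -0.8552 0.3665
    outer loop
      vertex 6.0 0.0 0.0
      vertex 10.2 1.8 0.0
      vertex 6.0 6.0 14.0
    endloop
  endfacet
  facet normal 0.8552 -0.3665 0.3665
    outer loop
      vertex 10.2 1.8 0.0
      vertex 12.0 6.0 0.0
      vertex 6.0 6.0 14.0
    endloop
  endfacet
endsolid part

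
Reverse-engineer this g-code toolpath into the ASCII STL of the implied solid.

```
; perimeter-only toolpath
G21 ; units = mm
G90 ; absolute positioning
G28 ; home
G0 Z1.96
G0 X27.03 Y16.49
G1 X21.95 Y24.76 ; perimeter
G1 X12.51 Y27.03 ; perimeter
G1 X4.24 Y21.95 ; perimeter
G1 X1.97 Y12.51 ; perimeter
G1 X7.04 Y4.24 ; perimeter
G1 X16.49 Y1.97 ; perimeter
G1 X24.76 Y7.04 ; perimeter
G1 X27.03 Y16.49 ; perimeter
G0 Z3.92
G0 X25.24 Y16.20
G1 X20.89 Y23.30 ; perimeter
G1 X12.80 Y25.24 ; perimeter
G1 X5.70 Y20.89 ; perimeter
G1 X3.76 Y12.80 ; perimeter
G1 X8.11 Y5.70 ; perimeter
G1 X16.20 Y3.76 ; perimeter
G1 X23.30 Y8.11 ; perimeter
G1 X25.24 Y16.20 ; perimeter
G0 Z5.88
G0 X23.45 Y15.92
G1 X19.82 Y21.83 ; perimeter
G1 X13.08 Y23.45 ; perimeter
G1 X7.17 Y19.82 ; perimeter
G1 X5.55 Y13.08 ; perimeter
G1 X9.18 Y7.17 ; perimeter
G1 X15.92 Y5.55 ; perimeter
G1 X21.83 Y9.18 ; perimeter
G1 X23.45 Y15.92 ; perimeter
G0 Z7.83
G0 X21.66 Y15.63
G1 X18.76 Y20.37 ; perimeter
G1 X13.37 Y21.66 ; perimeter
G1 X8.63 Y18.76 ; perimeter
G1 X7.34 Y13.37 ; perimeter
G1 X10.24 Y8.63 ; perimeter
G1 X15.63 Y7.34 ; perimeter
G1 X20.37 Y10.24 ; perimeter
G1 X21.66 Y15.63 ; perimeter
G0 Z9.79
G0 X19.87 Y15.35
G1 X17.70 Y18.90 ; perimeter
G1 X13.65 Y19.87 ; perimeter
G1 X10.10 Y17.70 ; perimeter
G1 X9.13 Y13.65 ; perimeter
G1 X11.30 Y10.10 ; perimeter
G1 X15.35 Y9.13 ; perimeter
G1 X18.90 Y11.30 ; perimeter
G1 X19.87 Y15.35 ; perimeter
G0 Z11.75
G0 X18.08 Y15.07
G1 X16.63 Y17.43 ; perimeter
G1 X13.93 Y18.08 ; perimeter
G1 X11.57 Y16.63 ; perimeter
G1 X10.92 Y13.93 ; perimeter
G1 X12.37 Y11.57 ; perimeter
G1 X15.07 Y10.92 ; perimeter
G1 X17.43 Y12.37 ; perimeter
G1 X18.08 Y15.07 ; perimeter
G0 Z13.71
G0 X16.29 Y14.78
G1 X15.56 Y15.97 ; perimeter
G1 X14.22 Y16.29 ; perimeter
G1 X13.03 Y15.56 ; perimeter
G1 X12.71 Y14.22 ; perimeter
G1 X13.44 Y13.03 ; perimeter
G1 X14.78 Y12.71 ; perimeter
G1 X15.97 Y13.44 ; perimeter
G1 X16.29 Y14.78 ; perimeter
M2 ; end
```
solid part
  facet normal 0.0000 0.0000 -1.0000
    outer loop
      vertex 12.23 28.82 0.00
      vertex 23.02 26.23 0.00
      vertex 28.82 16.77 0.00
    endloop
  endfacet
  facet normal 0.0000 0.0000 -1.0000
    outer loop
      vertex 2.77 23.02 0.00
      vertex 12.23 28.82 0.00
      vertex 28.82 16.77 0.00
    endloop
  endfacet
  facet normal 0.0000 0.0000 -1.0000
    outer loop
      vertex 0.18 12.23 0.00
      vertex 2.77 23.02 0.00
      vertex 28.82 16.77 0.00
    endloop
  endfacet
  facet normal 0.0000 0.0000 -1.0000
    outer loop
      vertex 5.98 2.77 0.00
      vertex 0.18 12.23 0.00
      vertex 28.82 16.77 0.00
    endloop
  endfacet
  facet normal 0.0000 0.0000 -1.0000
    outer loop
      vertex 16.77 0.18 0.00
      vertex 5.98 2.77 0.00
      vertex 28.82 16.77 0.00
    endloop
  endfacet
  facet normal 0.0000 0.0000 -1.0000
    outer loop
      vertex 26.23 5.98 0.00
      vertex 16.77 0.18 0.00
      vertex 28.82 16.77 0.00
    endloop
  endfacet
  facet normal 0.6480 0.3973 0.6498
    outer loop
      vertex 28.82 16.77 0.00
      vertex 23.02 26.23 0.00
      vertex 14.50 14.50 15.67
    endloop
  endfacet
  facet normal 0.1774 0.7391 0.6498
    outer loop
      vertex 23.02 26.23 0.00
      vertex 12.23 28.82 0.00
      vertex 14.50 14.50 15.67
    endloop
  endfacet
  facet normal -0.3973 0.6480 0.6498
    outer loop
      vertex 12.23 28.82 0.00
      vertex 2.77 23.02 0.00
      vertex 14.50 14.50 15.67
    endloop
  endfacet
  facet normal -0.7391 0.1774 0.6498
    outer loop
      vertex 2.77 23.02 0.00
      vertex 0.18 12.23 0.00
      vertex 14.50 14.50 15.67
    endloop
  endfacet
  facet normal -0.6480 -0.3973 0.6498
    outer loop
      vertex 0.18 12.23 0.00
      vertex 5.98 2.77 0.00
      vertex 14.50 14.50 15.67
    endloop
  endfacet
  facet normal -0.1774 -0.7391 0.6498
    outer loop
      vertex 5.98 2.77 0.00
      vertex 16.77 0.18 0.00
      vertex 14.50 14.50 15.67
    endloop
  endfacet
  facet normal 0.3973 -0.6480 0.6498
    outer loop
      vertex 16.77 0.18 0.00
      vertex 26.23 5.98 0.00
      vertex 14.50 14.50 15.67
    endloop
  endfacet
  facet normal 0.7391 -0.1774 0.6498
    outer loop
      vertex 26.23 5.98 0.00
      vertex 28.82 16.77 0.00
      vertex 14.50 14.50 15.67
    endloop
  endfacet
endsolid part

The G0 Z moves step by Δz≈1.96 mm. The G1 loops shrink linearly with z, so the solid tapers from its base footprint up to z≈15.7. Closing with a flat bottom cap and the tapered top and triangulating gives 14 facets — a regular 8-sided pyramid, base circumscribed radius ≈ 14.5 mm, apex at z ≈ 15.7 mm.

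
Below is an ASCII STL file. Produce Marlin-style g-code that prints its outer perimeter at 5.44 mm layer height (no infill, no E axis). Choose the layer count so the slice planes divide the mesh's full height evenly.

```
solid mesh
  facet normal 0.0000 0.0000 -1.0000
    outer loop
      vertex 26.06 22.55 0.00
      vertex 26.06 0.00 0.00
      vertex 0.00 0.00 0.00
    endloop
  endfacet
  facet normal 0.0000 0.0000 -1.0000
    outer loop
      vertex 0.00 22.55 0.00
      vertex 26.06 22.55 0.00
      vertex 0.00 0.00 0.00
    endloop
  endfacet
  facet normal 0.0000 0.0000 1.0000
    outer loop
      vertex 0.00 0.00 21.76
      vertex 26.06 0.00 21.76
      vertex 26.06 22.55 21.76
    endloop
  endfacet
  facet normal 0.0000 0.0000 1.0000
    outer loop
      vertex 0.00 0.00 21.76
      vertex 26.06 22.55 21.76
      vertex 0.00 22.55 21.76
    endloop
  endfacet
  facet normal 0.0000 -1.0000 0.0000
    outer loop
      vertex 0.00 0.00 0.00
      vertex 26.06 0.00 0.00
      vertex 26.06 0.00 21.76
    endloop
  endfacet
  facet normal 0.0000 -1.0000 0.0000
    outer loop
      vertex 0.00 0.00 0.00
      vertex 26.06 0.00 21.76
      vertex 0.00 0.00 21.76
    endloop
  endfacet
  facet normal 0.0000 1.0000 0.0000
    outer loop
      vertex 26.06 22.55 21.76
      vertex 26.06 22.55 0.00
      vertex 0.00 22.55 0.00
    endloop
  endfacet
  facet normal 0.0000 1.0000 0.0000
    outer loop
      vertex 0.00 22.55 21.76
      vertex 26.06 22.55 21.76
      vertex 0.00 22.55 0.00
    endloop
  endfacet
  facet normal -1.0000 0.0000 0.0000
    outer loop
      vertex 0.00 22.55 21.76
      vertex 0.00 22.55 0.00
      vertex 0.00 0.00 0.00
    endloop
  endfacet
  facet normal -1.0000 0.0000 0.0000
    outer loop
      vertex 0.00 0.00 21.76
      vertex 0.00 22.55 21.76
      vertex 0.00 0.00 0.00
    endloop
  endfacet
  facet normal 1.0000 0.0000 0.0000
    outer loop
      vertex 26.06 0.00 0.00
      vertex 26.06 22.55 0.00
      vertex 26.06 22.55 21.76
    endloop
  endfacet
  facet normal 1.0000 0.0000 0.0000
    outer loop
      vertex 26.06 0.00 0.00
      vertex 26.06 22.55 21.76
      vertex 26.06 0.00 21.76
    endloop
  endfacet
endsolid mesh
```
; perimeter-only toolpath
G21 ; units = mm
G90 ; absolute positioning
G28 ; home
; layer 1
G0 Z5.44
G0 X0.00 Y0.00
G1 X26.06 Y0.00
G1 X26.06 Y22.55
G1 X0.00 Y22.55
G1 X0.00 Y0.00
; layer 2
G0 Z10.88
G0 X0.00 Y0.00
G1 X26.06 Y0.00
G1 X26.06 Y22.55
G1 X0.00 Y22.55
G1 X0.00 Y0.00
; layer 3
G0 Z16.32
G0 X0.00 Y0.00
G1 X26.06 Y0.00
G1 X26.06 Y22.55
G1 X0.00 Y22.55
G1 X0.00 Y0.00
; layer 4
G0 Z21.76
G0 X0.00 Y0.00
G1 X26.06 Y0.00
G1 X26.06 Y22.55
G1 X0.00 Y22.55
G1 X0.00 Y0.00
M2 ; end

The solid is a rectangular box, roughly 26.1 × 22.6 mm footprint and 21.8 mm tall. Slicing at Δz = 5.44 mm — 4 equal slices spanning the solid's height, so layer i sits at z = i·h/4 — gives 4 non-empty perimeters. Each is a 4-segment closed polygon; G0 lifts to the layer z and rapids to the start vertex, then G1 traces the edges.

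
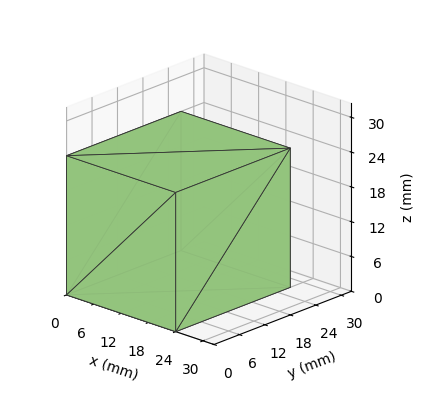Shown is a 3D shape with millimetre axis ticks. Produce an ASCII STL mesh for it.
Reading the render: the shape is a rectangular box, roughly 24 × 27 mm footprint and 24 mm tall (dimensions read to the nearest mm from the axis ticks). For the STL, each face is triangulated and given an outward normal.

solid part
  facet normal 0.0000 0.0000 -1.0000
    outer loop
      vertex 24.00 27.00 0.00
      vertex 24.00 0.00 0.00
      vertex 0.00 0.00 0.00
    endloop
  endfacet
  facet normal 0.0000 0.0000 -1.0000
    outer loop
      vertex 0.00 27.00 0.00
      vertex 24.00 27.00 0.00
      vertex 0.00 0.00 0.00
    endloop
  endfacet
  facet normal 0.0000 0.0000 1.0000
    outer loop
      vertex 0.00 0.00 24.00
      vertex 24.00 0.00 24.00
      vertex 24.00 27.00 24.00
    endloop
  endfacet
  facet normal 0.0000 0.0000 1.0000
    outer loop
      vertex 0.00 0.00 24.00
      vertex 24.00 27.00 24.00
      vertex 0.00 27.00 24.00
    endloop
  endfacet
  facet normal 0.0000 -1.0000 0.0000
    outer loop
      vertex 0.00 0.00 0.00
      vertex 24.00 0.00 0.00
      vertex 24.00 0.00 24.00
    endloop
  endfacet
  facet normal 0.0000 -1.0000 0.0000
    outer loop
      vertex 0.00 0.00 0.00
      vertex 24.00 0.00 24.00
      vertex 0.00 0.00 24.00
    endloop
  endfacet
  facet normal 0.0000 1.0000 0.0000
    outer loop
      vertex 24.00 27.00 24.00
      vertex 24.00 27.00 0.00
      vertex 0.00 27.00 0.00
    endloop
  endfacet
  facet normal 0.0000 1.0000 0.0000
    outer loop
      vertex 0.00 27.00 24.00
      vertex 24.00 27.00 24.00
      vertex 0.00 27.00 0.00
    endloop
  endfacet
  facet normal -1.0000 0.0000 0.0000
    outer loop
      vertex 0.00 27.00 24.00
      vertex 0.00 27.00 0.00
      vertex 0.00 0.00 0.00
    endloop
  endfacet
  facet normal -1.0000 0.0000 0.0000
    outer loop
      vertex 0.00 0.00 24.00
      vertex 0.00 27.00 24.00
      vertex 0.00 0.00 0.00
    endloop
  endfacet
  facet normal 1.0000 0.0000 0.0000
    outer loop
      vertex 24.00 0.00 0.00
      vertex 24.00 27.00 0.00
      vertex 24.00 27.00 24.00
    endloop
  endfacet
  facet normal 1.0000 0.0000 0.0000
    outer loop
      vertex 24.00 0.00 0.00
      vertex 24.00 27.00 24.00
      vertex 24.00 0.00 24.00
    endloop
  endfacet
endsolid part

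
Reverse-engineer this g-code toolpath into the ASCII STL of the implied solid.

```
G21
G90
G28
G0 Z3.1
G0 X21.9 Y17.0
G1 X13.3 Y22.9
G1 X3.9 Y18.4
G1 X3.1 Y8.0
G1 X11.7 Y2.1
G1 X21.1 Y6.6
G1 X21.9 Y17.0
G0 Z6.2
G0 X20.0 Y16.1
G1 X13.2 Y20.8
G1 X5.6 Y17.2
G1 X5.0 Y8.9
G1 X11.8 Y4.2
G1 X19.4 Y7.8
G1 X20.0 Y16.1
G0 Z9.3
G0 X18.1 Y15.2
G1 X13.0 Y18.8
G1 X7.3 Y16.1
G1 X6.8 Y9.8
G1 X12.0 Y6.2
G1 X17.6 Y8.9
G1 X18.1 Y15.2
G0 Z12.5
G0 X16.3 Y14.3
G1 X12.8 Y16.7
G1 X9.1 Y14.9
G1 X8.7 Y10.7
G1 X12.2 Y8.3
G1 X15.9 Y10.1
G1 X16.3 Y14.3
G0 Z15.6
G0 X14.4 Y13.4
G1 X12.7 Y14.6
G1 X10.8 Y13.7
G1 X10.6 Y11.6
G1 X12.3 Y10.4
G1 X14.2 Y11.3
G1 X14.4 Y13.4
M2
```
solid part
  facet normal 0.0000 0.0000 -1.0000
    outer loop
      vertex 2.2 19.6 0.0
      vertex 13.5 25.0 0.0
      vertex 23.8 17.9 0.0
    endloop
  endfacet
  facet normal 0.0000 0.0000 -1.0000
    outer loop
      vertex 1.2 7.1 0.0
      vertex 2.2 19.6 0.0
      vertex 23.8 17.9 0.0
    endloop
  endfacet
  facet normal 0.0000 0.0000 -1.0000
    outer loop
      vertex 11.5 0.0 0.0
      vertex 1.2 7.1 0.0
      vertex 23.8 17.9 0.0
    endloop
  endfacet
  facet normal 0.0000 0.0000 -1.0000
    outer loop
      vertex 22.8 5.4 0.0
      vertex 11.5 0.0 0.0
      vertex 23.8 17.9 0.0
    endloop
  endfacet
  facet normal 0.4908 0.7120 0.5022
    outer loop
      vertex 23.8 17.9 0.0
      vertex 13.5 25.0 0.0
      vertex 12.5 12.5 18.7
    endloop
  endfacet
  facet normal -0.3730 0.7805 0.5018
    outer loop
      vertex 13.5 25.0 0.0
      vertex 2.2 19.6 0.0
      vertex 12.5 12.5 18.7
    endloop
  endfacet
  facet normal -0.8625 0.0690 0.5013
    outer loop
      vertex 2.2 19.6 0.0
      vertex 1.2 7.1 0.0
      vertex 12.5 12.5 18.7
    endloop
  endfacet
  facet normal -0.4908 -0.7120 0.5022
    outer loop
      vertex 1.2 7.1 0.0
      vertex 11.5 0.0 0.0
      vertex 12.5 12.5 18.7
    endloop
  endfacet
  facet normal 0.3730 -0.7805 0.5018
    outer loop
      vertex 11.5 0.0 0.0
      vertex 22.8 5.4 0.0
      vertex 12.5 12.5 18.7
    endloop
  endfacet
  facet normal 0.8625 -0.0690 0.5013
    outer loop
      vertex 22.8 5.4 0.0
      vertex 23.8 17.9 0.0
      vertex 12.5 12.5 18.7
    endloop
  endfacet
endsolid part

The G0 Z moves step by Δz≈3.1 mm. The G1 loops shrink linearly with z, so the solid tapers from its base footprint up to z≈18.7. Closing with a flat bottom cap and the tapered top and triangulating gives 10 facets — a regular 6-sided pyramid, base circumscribed radius ≈ 12.5 mm, apex at z ≈ 18.7 mm.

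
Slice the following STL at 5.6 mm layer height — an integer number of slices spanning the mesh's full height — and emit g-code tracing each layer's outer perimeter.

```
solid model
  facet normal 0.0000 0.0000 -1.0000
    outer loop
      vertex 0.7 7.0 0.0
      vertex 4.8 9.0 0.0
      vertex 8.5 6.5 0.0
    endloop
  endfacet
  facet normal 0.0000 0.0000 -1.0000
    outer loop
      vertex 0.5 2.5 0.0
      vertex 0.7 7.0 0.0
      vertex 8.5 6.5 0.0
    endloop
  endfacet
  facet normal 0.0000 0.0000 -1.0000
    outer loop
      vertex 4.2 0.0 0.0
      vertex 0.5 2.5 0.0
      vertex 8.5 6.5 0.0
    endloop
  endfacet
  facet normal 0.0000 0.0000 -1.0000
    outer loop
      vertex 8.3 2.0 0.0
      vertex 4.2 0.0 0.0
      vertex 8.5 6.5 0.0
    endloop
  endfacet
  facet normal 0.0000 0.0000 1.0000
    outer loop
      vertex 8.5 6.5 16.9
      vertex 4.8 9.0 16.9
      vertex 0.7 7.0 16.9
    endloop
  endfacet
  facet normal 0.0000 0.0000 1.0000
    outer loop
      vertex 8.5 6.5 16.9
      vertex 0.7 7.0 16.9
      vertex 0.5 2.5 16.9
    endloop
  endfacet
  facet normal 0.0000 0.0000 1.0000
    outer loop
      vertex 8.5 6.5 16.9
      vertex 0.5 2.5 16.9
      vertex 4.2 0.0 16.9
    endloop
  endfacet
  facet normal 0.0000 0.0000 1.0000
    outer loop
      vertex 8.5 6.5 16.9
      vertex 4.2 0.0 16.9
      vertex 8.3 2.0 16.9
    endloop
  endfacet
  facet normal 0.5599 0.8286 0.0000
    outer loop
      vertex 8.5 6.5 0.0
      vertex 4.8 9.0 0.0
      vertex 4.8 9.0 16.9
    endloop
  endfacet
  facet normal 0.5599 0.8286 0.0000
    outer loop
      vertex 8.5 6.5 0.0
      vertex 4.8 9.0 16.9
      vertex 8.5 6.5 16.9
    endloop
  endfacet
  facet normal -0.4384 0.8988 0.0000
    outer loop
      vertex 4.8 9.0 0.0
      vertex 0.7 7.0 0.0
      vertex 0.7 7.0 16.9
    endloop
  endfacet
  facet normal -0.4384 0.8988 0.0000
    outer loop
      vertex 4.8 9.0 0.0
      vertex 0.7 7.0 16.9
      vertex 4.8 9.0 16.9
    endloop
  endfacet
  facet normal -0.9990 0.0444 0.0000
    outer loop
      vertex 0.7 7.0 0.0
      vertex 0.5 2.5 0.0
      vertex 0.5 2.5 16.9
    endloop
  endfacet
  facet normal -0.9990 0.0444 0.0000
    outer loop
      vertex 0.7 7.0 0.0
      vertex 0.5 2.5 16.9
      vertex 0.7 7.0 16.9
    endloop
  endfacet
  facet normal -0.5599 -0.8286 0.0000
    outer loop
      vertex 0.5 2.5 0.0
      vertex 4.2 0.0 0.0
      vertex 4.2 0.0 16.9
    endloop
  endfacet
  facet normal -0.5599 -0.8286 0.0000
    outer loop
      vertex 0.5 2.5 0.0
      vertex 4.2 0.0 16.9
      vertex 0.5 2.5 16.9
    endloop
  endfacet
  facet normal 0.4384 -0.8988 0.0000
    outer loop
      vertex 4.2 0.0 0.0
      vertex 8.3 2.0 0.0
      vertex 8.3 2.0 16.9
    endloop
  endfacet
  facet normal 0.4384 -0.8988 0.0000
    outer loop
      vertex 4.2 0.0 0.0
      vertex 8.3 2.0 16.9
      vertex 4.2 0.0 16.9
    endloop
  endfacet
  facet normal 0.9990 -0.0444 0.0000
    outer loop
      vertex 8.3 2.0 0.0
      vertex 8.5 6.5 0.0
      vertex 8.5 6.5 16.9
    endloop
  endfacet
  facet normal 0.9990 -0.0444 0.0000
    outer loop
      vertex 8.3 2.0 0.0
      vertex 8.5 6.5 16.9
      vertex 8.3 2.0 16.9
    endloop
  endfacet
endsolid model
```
; perimeter-only toolpath
G21 ; units = mm
G90 ; absolute positioning
G28 ; home
; layer 1
G0 Z5.6
G0 X8.5 Y6.5
G1 X4.8 Y9.0
G1 X0.7 Y7.0
G1 X0.5 Y2.5
G1 X4.2 Y0.0
G1 X8.3 Y2.0
G1 X8.5 Y6.5
; layer 2
G0 Z11.3
G0 X8.5 Y6.5
G1 X4.8 Y9.0
G1 X0.7 Y7.0
G1 X0.5 Y2.5
G1 X4.2 Y0.0
G1 X8.3 Y2.0
G1 X8.5 Y6.5
; layer 3
G0 Z16.9
G0 X8.5 Y6.5
G1 X4.8 Y9.0
G1 X0.7 Y7.0
G1 X0.5 Y2.5
G1 X4.2 Y0.0
G1 X8.3 Y2.0
G1 X8.5 Y6.5
M2 ; end

The solid is a regular 6-sided prism (a cylinder approximated with 6 flat sides), circumscribed radius ≈ 4.5 mm, height ≈ 16.9 mm. Slicing at Δz = 5.6 mm — 3 equal slices spanning the solid's height, so layer i sits at z = i·h/3 — gives 3 non-empty perimeters. Each is a 6-segment closed polygon; G0 lifts to the layer z and rapids to the start vertex, then G1 traces the edges.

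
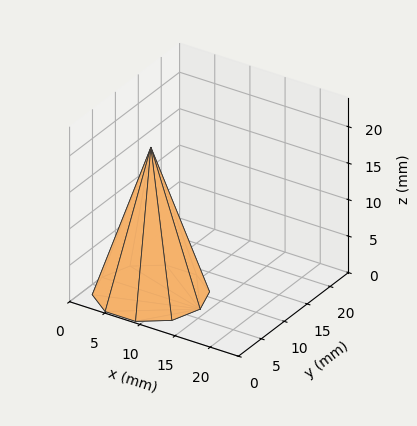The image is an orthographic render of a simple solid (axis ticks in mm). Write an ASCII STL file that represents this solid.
Reading the render: the shape is a regular 10-sided pyramid, base circumscribed radius ≈ 7 mm, apex at z ≈ 20 mm (dimensions read to the nearest mm from the axis ticks). For the STL, each face is triangulated and given an outward normal.

solid part
  facet normal 0.0000 0.0000 -1.0000
    outer loop
      vertex 9.16 13.66 0.00
      vertex 12.66 11.11 0.00
      vertex 14.00 7.00 0.00
    endloop
  endfacet
  facet normal 0.0000 0.0000 -1.0000
    outer loop
      vertex 4.84 13.66 0.00
      vertex 9.16 13.66 0.00
      vertex 14.00 7.00 0.00
    endloop
  endfacet
  facet normal 0.0000 0.0000 -1.0000
    outer loop
      vertex 1.34 11.11 0.00
      vertex 4.84 13.66 0.00
      vertex 14.00 7.00 0.00
    endloop
  endfacet
  facet normal 0.0000 0.0000 -1.0000
    outer loop
      vertex 0.00 7.00 0.00
      vertex 1.34 11.11 0.00
      vertex 14.00 7.00 0.00
    endloop
  endfacet
  facet normal 0.0000 0.0000 -1.0000
    outer loop
      vertex 1.34 2.89 0.00
      vertex 0.00 7.00 0.00
      vertex 14.00 7.00 0.00
    endloop
  endfacet
  facet normal 0.0000 0.0000 -1.0000
    outer loop
      vertex 4.84 0.34 0.00
      vertex 1.34 2.89 0.00
      vertex 14.00 7.00 0.00
    endloop
  endfacet
  facet normal 0.0000 0.0000 -1.0000
    outer loop
      vertex 9.16 0.34 0.00
      vertex 4.84 0.34 0.00
      vertex 14.00 7.00 0.00
    endloop
  endfacet
  facet normal 0.0000 0.0000 -1.0000
    outer loop
      vertex 12.66 2.89 0.00
      vertex 9.16 0.34 0.00
      vertex 14.00 7.00 0.00
    endloop
  endfacet
  facet normal 0.9021 0.2941 0.3157
    outer loop
      vertex 14.00 7.00 0.00
      vertex 12.66 11.11 0.00
      vertex 7.00 7.00 20.00
    endloop
  endfacet
  facet normal 0.5587 0.7669 0.3157
    outer loop
      vertex 12.66 11.11 0.00
      vertex 9.16 13.66 0.00
      vertex 7.00 7.00 20.00
    endloop
  endfacet
  facet normal 0.0000 0.9488 0.3159
    outer loop
      vertex 9.16 13.66 0.00
      vertex 4.84 13.66 0.00
      vertex 7.00 7.00 20.00
    endloop
  endfacet
  facet normal -0.5587 0.7669 0.3157
    outer loop
      vertex 4.84 13.66 0.00
      vertex 1.34 11.11 0.00
      vertex 7.00 7.00 20.00
    endloop
  endfacet
  facet normal -0.9021 0.2941 0.3157
    outer loop
      vertex 1.34 11.11 0.00
      vertex 0.00 7.00 0.00
      vertex 7.00 7.00 20.00
    endloop
  endfacet
  facet normal -0.9021 -0.2941 0.3157
    outer loop
      vertex 0.00 7.00 0.00
      vertex 1.34 2.89 0.00
      vertex 7.00 7.00 20.00
    endloop
  endfacet
  facet normal -0.5587 -0.7669 0.3157
    outer loop
      vertex 1.34 2.89 0.00
      vertex 4.84 0.34 0.00
      vertex 7.00 7.00 20.00
    endloop
  endfacet
  facet normal 0.0000 -0.9488 0.3159
    outer loop
      vertex 4.84 0.34 0.00
      vertex 9.16 0.34 0.00
      vertex 7.00 7.00 20.00
    endloop
  endfacet
  facet normal 0.5587 -0.7669 0.3157
    outer loop
      vertex 9.16 0.34 0.00
      vertex 12.66 2.89 0.00
      vertex 7.00 7.00 20.00
    endloop
  endfacet
  facet normal 0.9021 -0.2941 0.3157
    outer loop
      vertex 12.66 2.89 0.00
      vertex 14.00 7.00 0.00
      vertex 7.00 7.00 20.00
    endloop
  endfacet
endsolid part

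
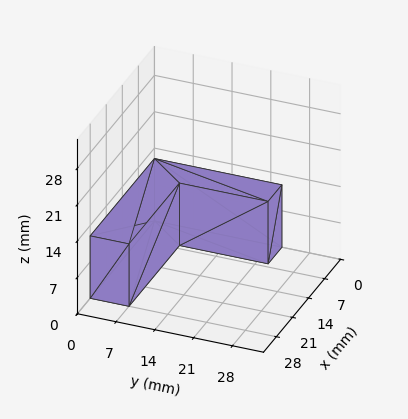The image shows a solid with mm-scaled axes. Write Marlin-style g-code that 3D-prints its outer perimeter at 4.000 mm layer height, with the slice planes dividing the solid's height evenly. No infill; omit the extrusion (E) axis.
Reading the render: the shape is an L-shaped prism: outer 28 × 23 mm, arm thicknesses ≈ 7 mm (horizontal) and 6 mm (vertical), extruded 12 mm in z (dimensions read to the nearest mm from the axis ticks). For the g-code, the solid's height is divided into equal slices at the stated Δz and each level perimeter traced with G1 moves after a G0 lift.

; perimeter-only toolpath
G21 ; units = mm
G90 ; absolute positioning
G28 ; home
; layer 1
G0 Z4.000
G0 X0.000 Y0.000
G1 X28.000 Y0.000
G1 X28.000 Y7.000
G1 X6.000 Y7.000
G1 X6.000 Y23.000
G1 X0.000 Y23.000
G1 X0.000 Y0.000
; layer 2
G0 Z8.000
G0 X0.000 Y0.000
G1 X28.000 Y0.000
G1 X28.000 Y7.000
G1 X6.000 Y7.000
G1 X6.000 Y23.000
G1 X0.000 Y23.000
G1 X0.000 Y0.000
; layer 3
G0 Z12.000
G0 X0.000 Y0.000
G1 X28.000 Y0.000
G1 X28.000 Y7.000
G1 X6.000 Y7.000
G1 X6.000 Y23.000
G1 X0.000 Y23.000
G1 X0.000 Y0.000
M2 ; end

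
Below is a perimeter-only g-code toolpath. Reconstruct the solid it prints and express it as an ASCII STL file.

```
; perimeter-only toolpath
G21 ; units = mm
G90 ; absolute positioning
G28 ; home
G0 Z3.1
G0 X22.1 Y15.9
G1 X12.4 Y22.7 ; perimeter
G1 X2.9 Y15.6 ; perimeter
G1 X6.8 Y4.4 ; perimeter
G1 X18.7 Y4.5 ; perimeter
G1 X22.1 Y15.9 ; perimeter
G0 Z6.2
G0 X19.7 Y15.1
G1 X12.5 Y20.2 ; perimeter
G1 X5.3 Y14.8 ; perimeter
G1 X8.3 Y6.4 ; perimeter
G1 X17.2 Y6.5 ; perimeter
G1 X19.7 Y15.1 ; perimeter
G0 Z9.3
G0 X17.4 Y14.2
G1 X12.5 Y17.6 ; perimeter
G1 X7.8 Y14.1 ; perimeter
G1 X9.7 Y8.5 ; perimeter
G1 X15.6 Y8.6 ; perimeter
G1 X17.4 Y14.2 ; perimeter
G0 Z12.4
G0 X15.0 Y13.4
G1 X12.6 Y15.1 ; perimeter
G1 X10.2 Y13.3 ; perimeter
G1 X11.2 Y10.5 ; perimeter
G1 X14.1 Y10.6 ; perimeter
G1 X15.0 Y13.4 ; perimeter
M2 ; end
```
solid part
  facet normal 0.0000 0.0000 -1.0000
    outer loop
      vertex 0.5 16.3 0.0
      vertex 12.4 25.2 0.0
      vertex 24.5 16.7 0.0
    endloop
  endfacet
  facet normal 0.0000 0.0000 -1.0000
    outer loop
      vertex 5.4 2.3 0.0
      vertex 0.5 16.3 0.0
      vertex 24.5 16.7 0.0
    endloop
  endfacet
  facet normal 0.0000 0.0000 -1.0000
    outer loop
      vertex 20.2 2.5 0.0
      vertex 5.4 2.3 0.0
      vertex 24.5 16.7 0.0
    endloop
  endfacet
  facet normal 0.4802 0.6836 0.5495
    outer loop
      vertex 24.5 16.7 0.0
      vertex 12.4 25.2 0.0
      vertex 12.6 12.6 15.5
    endloop
  endfacet
  facet normal -0.5002 0.6688 0.5501
    outer loop
      vertex 12.4 25.2 0.0
      vertex 0.5 16.3 0.0
      vertex 12.6 12.6 15.5
    endloop
  endfacet
  facet normal -0.7885 -0.2760 0.5497
    outer loop
      vertex 0.5 16.3 0.0
      vertex 5.4 2.3 0.0
      vertex 12.6 12.6 15.5
    endloop
  endfacet
  facet normal 0.0113 -0.8352 0.5498
    outer loop
      vertex 5.4 2.3 0.0
      vertex 20.2 2.5 0.0
      vertex 12.6 12.6 15.5
    endloop
  endfacet
  facet normal 0.7995 -0.2421 0.5498
    outer loop
      vertex 20.2 2.5 0.0
      vertex 24.5 16.7 0.0
      vertex 12.6 12.6 15.5
    endloop
  endfacet
endsolid part

The G0 Z moves step by Δz≈3.1 mm. The G1 loops shrink linearly with z, so the solid tapers from its base footprint up to z≈15.5. Closing with a flat bottom cap and the tapered top and triangulating gives 8 facets — a regular 5-sided pyramid, base circumscribed radius ≈ 12.6 mm, apex at z ≈ 15.5 mm.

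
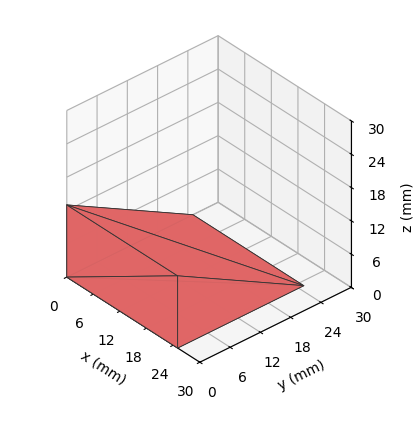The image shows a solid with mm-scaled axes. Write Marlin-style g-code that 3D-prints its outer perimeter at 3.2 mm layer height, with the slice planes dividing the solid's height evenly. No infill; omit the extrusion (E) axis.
Reading the render: the shape is a wedge (ramp): 25 × 25 mm base, rising to 13 mm along the y=0 edge and sloping linearly to z=0 at y=25 (dimensions read to the nearest mm from the axis ticks). For the g-code, the solid's height is divided into equal slices at the stated Δz and each level perimeter traced with G1 moves after a G0 lift.

; perimeter-only toolpath
G21 ; units = mm
G90 ; absolute positioning
G28 ; home
; layer 1
G0 Z3.2
G0 X0.0 Y0.0
G1 X25.0 Y0.0
G1 X25.0 Y18.8
G1 X0.0 Y18.8
G1 X0.0 Y0.0
; layer 2
G0 Z6.5
G0 X0.0 Y0.0
G1 X25.0 Y0.0
G1 X25.0 Y12.5
G1 X0.0 Y12.5
G1 X0.0 Y0.0
; layer 3
G0 Z9.8
G0 X0.0 Y0.0
G1 X25.0 Y0.0
G1 X25.0 Y6.2
G1 X0.0 Y6.2
G1 X0.0 Y0.0
M2 ; end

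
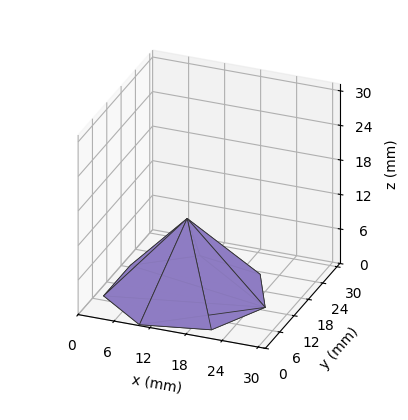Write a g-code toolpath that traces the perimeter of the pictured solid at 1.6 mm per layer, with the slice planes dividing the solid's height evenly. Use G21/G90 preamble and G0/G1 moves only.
Reading the render: the shape is a regular 7-sided pyramid, base circumscribed radius ≈ 13 mm, apex at z ≈ 13 mm (dimensions read to the nearest mm from the axis ticks). For the g-code, the solid's height is divided into equal slices at the stated Δz and each level perimeter traced with G1 moves after a G0 lift.

; perimeter-only toolpath
G21 ; units = mm
G90 ; absolute positioning
G28 ; home
; layer 1
G0 Z1.6
G0 X24.4 Y13.0
G1 X20.1 Y21.9
G1 X10.5 Y24.1
G1 X2.8 Y17.9
G1 X2.8 Y8.1
G1 X10.5 Y1.9
G1 X20.1 Y4.1
G1 X24.4 Y13.0
; layer 2
G0 Z3.2
G0 X22.8 Y13.0
G1 X19.1 Y20.6
G1 X10.8 Y22.5
G1 X4.2 Y17.2
G1 X4.2 Y8.8
G1 X10.8 Y3.5
G1 X19.1 Y5.3
G1 X22.8 Y13.0
; layer 3
G0 Z4.9
G0 X21.1 Y13.0
G1 X18.1 Y19.4
G1 X11.2 Y20.9
G1 X5.7 Y16.5
G1 X5.7 Y9.5
G1 X11.2 Y5.1
G1 X18.1 Y6.6
G1 X21.1 Y13.0
; layer 4
G0 Z6.5
G0 X19.5 Y13.0
G1 X17.1 Y18.1
G1 X11.6 Y19.4
G1 X7.2 Y15.8
G1 X7.2 Y10.2
G1 X11.6 Y6.7
G1 X17.1 Y7.9
G1 X19.5 Y13.0
; layer 5
G0 Z8.1
G0 X17.9 Y13.0
G1 X16.0 Y16.8
G1 X11.9 Y17.8
G1 X8.6 Y15.1
G1 X8.6 Y10.9
G1 X11.9 Y8.2
G1 X16.0 Y9.2
G1 X17.9 Y13.0
; layer 6
G0 Z9.8
G0 X16.2 Y13.0
G1 X15.0 Y15.6
G1 X12.3 Y16.2
G1 X10.1 Y14.4
G1 X10.1 Y11.6
G1 X12.3 Y9.8
G1 X15.0 Y10.4
G1 X16.2 Y13.0
; layer 7
G0 Z11.4
G0 X14.6 Y13.0
G1 X14.0 Y14.3
G1 X12.6 Y14.6
G1 X11.5 Y13.7
G1 X11.5 Y12.3
G1 X12.6 Y11.4
G1 X14.0 Y11.7
G1 X14.6 Y13.0
M2 ; end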